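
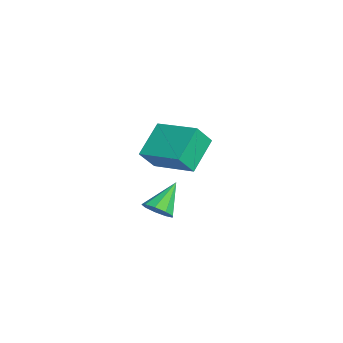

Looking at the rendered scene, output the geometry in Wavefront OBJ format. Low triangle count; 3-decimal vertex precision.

v 3.791 -3.578 -3.095
v 4.249 -3.77 -2.661
v 3.129 -2.742 -2.025
v 4.384 -3.394 -2.872
v 4.241 -3.104 -3.187
v 3.887 -3.036 -3.459
v 3.488 -3.221 -3.561
v 3.231 -3.573 -3.445
v 3.235 -3.928 -3.165
v 3.5 -4.118 -2.853
v 3.9 -4.056 -2.654
v -0.985 -2.744 -3.115
v -1.978 -1.806 -1.974
v 0.523 -1.492 -2.831
v -0.471 -0.554 -1.69
v -0.589 -3.426 -2.21
v -1.583 -2.488 -1.069
v 0.918 -2.174 -1.926
v -0.075 -1.236 -0.785
f 2 1 4
f 2 4 3
f 4 1 5
f 4 5 3
f 5 1 6
f 5 6 3
f 6 1 7
f 6 7 3
f 7 1 8
f 7 8 3
f 8 1 9
f 8 9 3
f 9 1 10
f 9 10 3
f 10 1 11
f 10 11 3
f 11 1 2
f 11 2 3
f 13 15 12
f 16 13 12
f 12 15 14
f 14 16 12
f 13 19 15
f 17 13 16
f 17 19 13
f 15 19 14
f 18 16 14
f 14 19 18
f 18 17 16
f 19 17 18



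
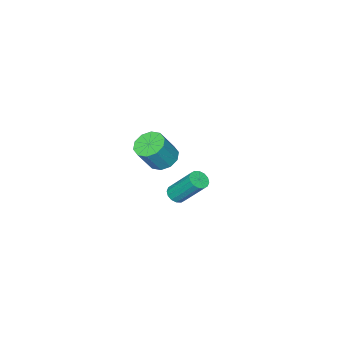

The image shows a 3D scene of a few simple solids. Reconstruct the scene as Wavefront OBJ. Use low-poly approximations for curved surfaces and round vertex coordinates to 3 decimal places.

v 4.072 3.154 1.757
v 4.427 3.496 1.563
v 4.143 4.668 3.108
v 3.788 4.326 3.303
v 4.187 3.576 1.458
v 3.902 4.748 3.004
v 3.916 3.543 1.433
v 3.631 4.715 2.979
v 3.686 3.406 1.495
v 3.402 4.578 3.041
v 3.561 3.201 1.628
v 3.276 4.373 3.173
v 3.572 2.984 1.795
v 3.287 4.155 3.34
v 3.717 2.812 1.952
v 3.433 3.984 3.497
v 3.958 2.732 2.056
v 3.673 3.904 3.602
v 4.229 2.765 2.081
v 3.944 3.937 3.627
v 4.458 2.902 2.019
v 4.174 4.074 3.565
v 4.584 3.107 1.887
v 4.299 4.279 3.432
v 4.573 3.325 1.72
v 4.288 4.496 3.265
v -0.254 -2.291 -1.131
v 0.376 -1.792 -1.465
v 1.224 -1.911 -0.043
v 0.594 -2.409 0.291
v 0.019 -1.47 -1.225
v 0.867 -1.589 0.197
v -0.442 -1.461 -0.95
v 0.405 -1.58 0.473
v -0.832 -1.769 -0.743
v 0.016 -1.888 0.679
v -1.001 -2.276 -0.685
v -0.153 -2.395 0.737
v -0.884 -2.789 -0.797
v -0.036 -2.908 0.625
v -0.527 -3.111 -1.037
v 0.321 -3.23 0.385
v -0.065 -3.12 -1.313
v 0.782 -3.239 0.11
v 0.324 -2.812 -1.519
v 1.172 -2.931 -0.097
v 0.493 -2.305 -1.577
v 1.341 -2.424 -0.155
f 2 1 5
f 2 5 3
f 3 5 6
f 3 6 4
f 5 1 7
f 5 7 6
f 6 7 8
f 6 8 4
f 7 1 9
f 7 9 8
f 8 9 10
f 8 10 4
f 9 1 11
f 9 11 10
f 10 11 12
f 10 12 4
f 11 1 13
f 11 13 12
f 12 13 14
f 12 14 4
f 13 1 15
f 13 15 14
f 14 15 16
f 14 16 4
f 15 1 17
f 15 17 16
f 16 17 18
f 16 18 4
f 17 1 19
f 17 19 18
f 18 19 20
f 18 20 4
f 19 1 21
f 19 21 20
f 20 21 22
f 20 22 4
f 21 1 23
f 21 23 22
f 22 23 24
f 22 24 4
f 23 1 25
f 23 25 24
f 24 25 26
f 24 26 4
f 25 1 2
f 25 2 26
f 26 2 3
f 26 3 4
f 28 27 31
f 28 31 29
f 29 31 32
f 29 32 30
f 31 27 33
f 31 33 32
f 32 33 34
f 32 34 30
f 33 27 35
f 33 35 34
f 34 35 36
f 34 36 30
f 35 27 37
f 35 37 36
f 36 37 38
f 36 38 30
f 37 27 39
f 37 39 38
f 38 39 40
f 38 40 30
f 39 27 41
f 39 41 40
f 40 41 42
f 40 42 30
f 41 27 43
f 41 43 42
f 42 43 44
f 42 44 30
f 43 27 45
f 43 45 44
f 44 45 46
f 44 46 30
f 45 27 47
f 45 47 46
f 46 47 48
f 46 48 30
f 47 27 28
f 47 28 48
f 48 28 29
f 48 29 30



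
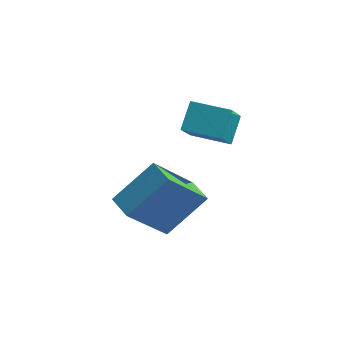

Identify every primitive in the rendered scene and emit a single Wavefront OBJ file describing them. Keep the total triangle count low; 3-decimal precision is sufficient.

v -2.651 -0.119 -2.525
v -1.787 0.906 -1.384
v -1.886 1.021 -4.127
v -1.023 2.046 -2.986
v -1.937 -0.666 -2.574
v -1.074 0.359 -1.433
v -1.173 0.474 -4.176
v -0.309 1.499 -3.035
v -1.555 2.391 -0.947
v -1.57 3.17 -0.227
v -1.667 3.432 -2.076
v -1.682 4.211 -1.356
v -0.258 2.469 -1.004
v -0.273 3.248 -0.284
v -0.37 3.51 -2.133
v -0.385 4.289 -1.413
f 2 4 1
f 5 2 1
f 1 4 3
f 3 5 1
f 2 8 4
f 6 2 5
f 6 8 2
f 4 8 3
f 7 5 3
f 3 8 7
f 7 6 5
f 8 6 7
f 10 12 9
f 13 10 9
f 9 12 11
f 11 13 9
f 10 16 12
f 14 10 13
f 14 16 10
f 12 16 11
f 15 13 11
f 11 16 15
f 15 14 13
f 16 14 15



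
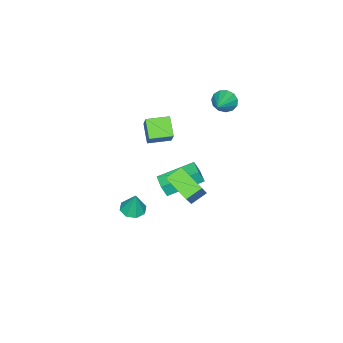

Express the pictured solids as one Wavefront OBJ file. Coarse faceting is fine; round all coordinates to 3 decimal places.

v 1.568 -2.384 -3.623
v 2.121 -2.827 -3.59
v 1.732 -2.076 -2.257
v 2.268 -2.321 -3.722
v 2.004 -1.852 -3.796
v 1.485 -1.694 -3.769
v 1.014 -1.941 -3.656
v 0.868 -2.447 -3.524
v 1.131 -2.917 -3.45
v 1.651 -3.074 -3.477
v 0.753 -1.072 -1.617
v 0.974 -1.288 -0.826
v -0.727 0.207 -0.854
v -0.506 -0.009 -0.063
v 1.386 -0.351 -1.597
v 1.607 -0.567 -0.806
v -0.094 0.928 -0.834
v 0.127 0.712 -0.043
v 3.418 2.525 0.98
v 3.143 1.142 1.647
v 2.644 2.897 1.432
v 2.369 1.514 2.099
v 4.671 3.086 2.661
v 4.396 1.703 3.328
v 3.897 3.458 3.113
v 3.622 2.075 3.78
v -1.511 -3.683 -1.183
v -2.203 -4.406 -0.417
v -2.423 -2.771 -1.145
v -3.114 -3.494 -0.379
v -0.846 -3.066 -0.001
v -1.537 -3.789 0.765
v -1.757 -2.154 0.037
v -2.449 -2.877 0.803
v -3.474 -0.156 2.688
v -3.139 -0.312 2.082
v -2.146 0.276 3.312
v -3.25 0.071 2.054
v -3.433 0.382 2.227
v -3.628 0.523 2.547
v -3.775 0.447 2.911
v -3.826 0.181 3.205
v -3.766 -0.193 3.335
v -3.613 -0.555 3.259
v -3.416 -0.79 3.002
v -3.237 -0.824 2.646
v -3.134 -0.646 2.303
f 2 1 4
f 2 4 3
f 4 1 5
f 4 5 3
f 5 1 6
f 5 6 3
f 6 1 7
f 6 7 3
f 7 1 8
f 7 8 3
f 8 1 9
f 8 9 3
f 9 1 10
f 9 10 3
f 10 1 2
f 10 2 3
f 12 14 11
f 15 12 11
f 11 14 13
f 13 15 11
f 12 18 14
f 16 12 15
f 16 18 12
f 14 18 13
f 17 15 13
f 13 18 17
f 17 16 15
f 18 16 17
f 20 22 19
f 23 20 19
f 19 22 21
f 21 23 19
f 20 26 22
f 24 20 23
f 24 26 20
f 22 26 21
f 25 23 21
f 21 26 25
f 25 24 23
f 26 24 25
f 28 30 27
f 31 28 27
f 27 30 29
f 29 31 27
f 28 34 30
f 32 28 31
f 32 34 28
f 30 34 29
f 33 31 29
f 29 34 33
f 33 32 31
f 34 32 33
f 36 35 38
f 36 38 37
f 38 35 39
f 38 39 37
f 39 35 40
f 39 40 37
f 40 35 41
f 40 41 37
f 41 35 42
f 41 42 37
f 42 35 43
f 42 43 37
f 43 35 44
f 43 44 37
f 44 35 45
f 44 45 37
f 45 35 46
f 45 46 37
f 46 35 47
f 46 47 37
f 47 35 36
f 47 36 37



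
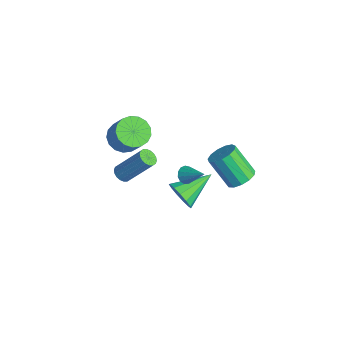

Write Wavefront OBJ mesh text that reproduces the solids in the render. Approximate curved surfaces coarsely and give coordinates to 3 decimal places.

v -1.317 2.735 -1.556
v -0.589 2.4 -1.219
v -1.634 1.71 0.353
v -2.363 2.045 0.016
v -0.625 2.856 -1.043
v -1.671 2.166 0.529
v -0.882 3.274 -1.03
v -1.927 2.583 0.542
v -1.277 3.521 -1.184
v -2.322 2.83 0.388
v -1.684 3.518 -1.456
v -2.729 2.827 0.116
v -1.975 3.267 -1.76
v -3.02 2.576 -0.188
v -2.058 2.847 -1.999
v -3.103 2.156 -0.427
v -1.905 2.392 -2.098
v -2.95 1.701 -0.526
v -1.566 2.046 -2.024
v -2.611 1.355 -0.452
v -1.148 1.918 -1.802
v -2.193 1.228 -0.23
v -0.783 2.051 -1.502
v -1.829 1.36 0.07
v -1.208 -4.082 2.157
v -0.771 -4.398 2.177
v -0.034 -3.274 3.842
v -0.472 -2.958 3.823
v -0.703 -4.221 2.028
v 0.034 -3.098 3.693
v -0.735 -4.018 1.905
v 0.001 -2.894 3.57
v -0.861 -3.827 1.832
v -0.125 -2.703 3.497
v -1.056 -3.686 1.823
v -0.319 -2.562 3.488
v -1.281 -3.624 1.88
v -0.544 -2.5 3.546
v -1.492 -3.652 1.993
v -0.755 -2.529 3.658
v -1.646 -3.766 2.138
v -0.909 -2.642 3.803
v -1.714 -3.942 2.287
v -0.977 -2.819 3.952
v -1.681 -4.146 2.41
v -0.945 -3.022 4.075
v -1.555 -4.337 2.483
v -0.819 -3.213 4.148
v -1.361 -4.478 2.492
v -0.624 -3.354 4.157
v -1.136 -4.54 2.434
v -0.399 -3.416 4.1
v -0.925 -4.511 2.322
v -0.188 -3.388 3.987
v -4.326 -2.692 1.643
v -3.683 -2.175 1.133
v -2.71 -2.031 2.508
v -3.354 -2.548 3.017
v -3.972 -1.855 1.304
v -3 -1.71 2.679
v -4.343 -1.727 1.553
v -3.37 -1.582 2.927
v -4.709 -1.82 1.822
v -3.737 -1.675 3.197
v -4.988 -2.112 2.05
v -4.016 -1.968 3.425
v -5.116 -2.538 2.185
v -4.143 -2.393 3.559
v -5.062 -2.999 2.195
v -4.09 -2.854 3.57
v -4.84 -3.39 2.079
v -3.867 -3.245 3.454
v -4.5 -3.621 1.863
v -3.528 -3.476 3.238
v -4.12 -3.639 1.597
v -3.148 -3.494 2.971
v -3.788 -3.441 1.341
v -2.815 -3.296 2.715
v -3.579 -3.071 1.154
v -2.606 -2.926 2.528
v -3.541 -2.614 1.079
v -2.568 -2.469 2.454
v -3.112 -0.029 -3.776
v -2.608 -0.243 -2.976
v -3.448 1.989 -3.024
v -2.247 -0.049 -3.338
v -2.162 0.152 -3.839
v -2.378 0.295 -4.32
v -2.827 0.335 -4.628
v -3.367 0.26 -4.666
v -3.826 0.092 -4.421
v -4.059 -0.114 -3.971
v -3.991 -0.293 -3.459
v -3.644 -0.388 -3.048
v -3.128 -0.37 -2.868
v -3.026 0.283 -1.85
v -2.716 -0.19 -1.922
v -1.934 0.857 -0.93
v -2.627 0.012 -2.155
v -2.665 0.301 -2.291
v -2.817 0.584 -2.287
v -3.036 0.771 -2.144
v -3.251 0.803 -1.908
v -3.396 0.67 -1.654
v -3.422 0.414 -1.462
v -3.324 0.116 -1.393
v -3.13 -0.129 -1.47
v -2.904 -0.243 -1.667
f 2 1 5
f 2 5 3
f 3 5 6
f 3 6 4
f 5 1 7
f 5 7 6
f 6 7 8
f 6 8 4
f 7 1 9
f 7 9 8
f 8 9 10
f 8 10 4
f 9 1 11
f 9 11 10
f 10 11 12
f 10 12 4
f 11 1 13
f 11 13 12
f 12 13 14
f 12 14 4
f 13 1 15
f 13 15 14
f 14 15 16
f 14 16 4
f 15 1 17
f 15 17 16
f 16 17 18
f 16 18 4
f 17 1 19
f 17 19 18
f 18 19 20
f 18 20 4
f 19 1 21
f 19 21 20
f 20 21 22
f 20 22 4
f 21 1 23
f 21 23 22
f 22 23 24
f 22 24 4
f 23 1 2
f 23 2 24
f 24 2 3
f 24 3 4
f 26 25 29
f 26 29 27
f 27 29 30
f 27 30 28
f 29 25 31
f 29 31 30
f 30 31 32
f 30 32 28
f 31 25 33
f 31 33 32
f 32 33 34
f 32 34 28
f 33 25 35
f 33 35 34
f 34 35 36
f 34 36 28
f 35 25 37
f 35 37 36
f 36 37 38
f 36 38 28
f 37 25 39
f 37 39 38
f 38 39 40
f 38 40 28
f 39 25 41
f 39 41 40
f 40 41 42
f 40 42 28
f 41 25 43
f 41 43 42
f 42 43 44
f 42 44 28
f 43 25 45
f 43 45 44
f 44 45 46
f 44 46 28
f 45 25 47
f 45 47 46
f 46 47 48
f 46 48 28
f 47 25 49
f 47 49 48
f 48 49 50
f 48 50 28
f 49 25 51
f 49 51 50
f 50 51 52
f 50 52 28
f 51 25 53
f 51 53 52
f 52 53 54
f 52 54 28
f 53 25 26
f 53 26 54
f 54 26 27
f 54 27 28
f 56 55 59
f 56 59 57
f 57 59 60
f 57 60 58
f 59 55 61
f 59 61 60
f 60 61 62
f 60 62 58
f 61 55 63
f 61 63 62
f 62 63 64
f 62 64 58
f 63 55 65
f 63 65 64
f 64 65 66
f 64 66 58
f 65 55 67
f 65 67 66
f 66 67 68
f 66 68 58
f 67 55 69
f 67 69 68
f 68 69 70
f 68 70 58
f 69 55 71
f 69 71 70
f 70 71 72
f 70 72 58
f 71 55 73
f 71 73 72
f 72 73 74
f 72 74 58
f 73 55 75
f 73 75 74
f 74 75 76
f 74 76 58
f 75 55 77
f 75 77 76
f 76 77 78
f 76 78 58
f 77 55 79
f 77 79 78
f 78 79 80
f 78 80 58
f 79 55 81
f 79 81 80
f 80 81 82
f 80 82 58
f 81 55 56
f 81 56 82
f 82 56 57
f 82 57 58
f 84 83 86
f 84 86 85
f 86 83 87
f 86 87 85
f 87 83 88
f 87 88 85
f 88 83 89
f 88 89 85
f 89 83 90
f 89 90 85
f 90 83 91
f 90 91 85
f 91 83 92
f 91 92 85
f 92 83 93
f 92 93 85
f 93 83 94
f 93 94 85
f 94 83 95
f 94 95 85
f 95 83 84
f 95 84 85
f 97 96 99
f 97 99 98
f 99 96 100
f 99 100 98
f 100 96 101
f 100 101 98
f 101 96 102
f 101 102 98
f 102 96 103
f 102 103 98
f 103 96 104
f 103 104 98
f 104 96 105
f 104 105 98
f 105 96 106
f 105 106 98
f 106 96 107
f 106 107 98
f 107 96 108
f 107 108 98
f 108 96 97
f 108 97 98



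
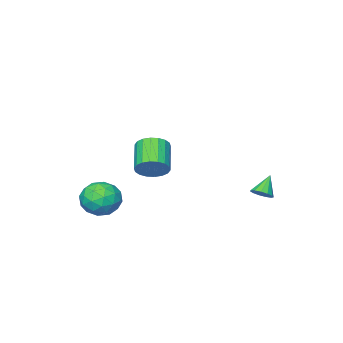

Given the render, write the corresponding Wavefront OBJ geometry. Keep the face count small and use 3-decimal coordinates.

v -3.383 3.88 -2.904
v -2.973 4.25 -2.507
v -4.237 3.64 -1.796
v -3.23 4.494 -2.653
v -3.536 4.542 -2.878
v -3.793 4.381 -3.112
v -3.92 4.06 -3.28
v -3.876 3.683 -3.328
v -3.676 3.368 -3.242
v -3.382 3.216 -3.048
v -3.089 3.275 -2.809
v -2.888 3.526 -2.6
v -2.845 3.89 -2.487
v 3.964 3.386 0.787
v 4.642 3.395 1.439
v 3.613 2.224 2.525
v 2.936 2.214 1.873
v 4.398 3.716 1.553
v 3.369 2.544 2.639
v 4.068 3.97 1.516
v 3.04 2.798 2.602
v 3.718 4.109 1.334
v 2.689 2.937 2.42
v 3.416 4.105 1.044
v 2.388 2.933 2.13
v 3.223 3.958 0.703
v 2.195 2.787 1.789
v 3.177 3.698 0.379
v 2.149 2.527 1.465
v 3.287 3.376 0.135
v 2.258 2.205 1.221
v 3.531 3.056 0.021
v 2.502 1.884 1.107
v 3.86 2.802 0.058
v 2.832 1.63 1.144
v 4.211 2.663 0.24
v 3.182 1.491 1.326
v 4.512 2.667 0.53
v 3.484 1.495 1.616
v 4.705 2.813 0.871
v 3.677 1.642 1.957
v 4.751 3.073 1.195
v 3.723 1.902 2.281
v 3.783 -0.727 -1.967
v 4.694 -1.417 -2.476
v 2.546 -1.243 -3.484
v 3.457 -1.933 -3.993
v 2.924 -2.293 -2.92
v 3.689 -1.975 -1.982
v 3.551 -0.685 -3.978
v 4.316 -0.367 -3.04
v 4.551 -1.391 -3.719
v 4.164 -2.385 -3.065
v 3.076 -0.275 -2.895
v 2.689 -1.269 -2.241
v 4.347 -1.027 -2.088
v 2.893 -1.633 -3.872
v 2.579 -1.845 -3.241
v 3.115 -2.25 -3.54
v 3.756 -1.355 -1.798
v 4.292 -1.76 -2.097
v 3.252 -2.275 -2.358
v 2.948 -0.9 -3.863
v 3.484 -1.305 -4.162
v 4.125 -0.41 -2.42
v 4.661 -0.815 -2.719
v 3.988 -0.385 -3.602
v 4.799 -1.417 -3.118
v 4.071 -1.72 -4.01
v 4.127 -0.987 -4.001
v 4.576 -0.8 -3.449
v 4.571 -2.002 -2.734
v 3.844 -2.304 -3.625
v 3.53 -2.517 -2.995
v 3.98 -2.329 -2.444
v 4.487 -1.986 -3.464
v 3.396 -0.356 -2.335
v 2.669 -0.658 -3.226
v 3.26 -0.331 -3.516
v 3.71 -0.143 -2.965
v 3.169 -0.94 -1.95
v 2.441 -1.243 -2.842
v 2.664 -1.86 -2.511
v 3.113 -1.673 -1.959
v 2.753 -0.674 -2.496
f 2 1 4
f 2 4 3
f 4 1 5
f 4 5 3
f 5 1 6
f 5 6 3
f 6 1 7
f 6 7 3
f 7 1 8
f 7 8 3
f 8 1 9
f 8 9 3
f 9 1 10
f 9 10 3
f 10 1 11
f 10 11 3
f 11 1 12
f 11 12 3
f 12 1 13
f 12 13 3
f 13 1 2
f 13 2 3
f 15 14 18
f 15 18 16
f 16 18 19
f 16 19 17
f 18 14 20
f 18 20 19
f 19 20 21
f 19 21 17
f 20 14 22
f 20 22 21
f 21 22 23
f 21 23 17
f 22 14 24
f 22 24 23
f 23 24 25
f 23 25 17
f 24 14 26
f 24 26 25
f 25 26 27
f 25 27 17
f 26 14 28
f 26 28 27
f 27 28 29
f 27 29 17
f 28 14 30
f 28 30 29
f 29 30 31
f 29 31 17
f 30 14 32
f 30 32 31
f 31 32 33
f 31 33 17
f 32 14 34
f 32 34 33
f 33 34 35
f 33 35 17
f 34 14 36
f 34 36 35
f 35 36 37
f 35 37 17
f 36 14 38
f 36 38 37
f 37 38 39
f 37 39 17
f 38 14 40
f 38 40 39
f 39 40 41
f 39 41 17
f 40 14 42
f 40 42 41
f 41 42 43
f 41 43 17
f 42 14 15
f 42 15 43
f 43 15 16
f 43 16 17
f 44 81 60
f 81 55 84
f 60 84 49
f 81 84 60
f 44 60 56
f 60 49 61
f 56 61 45
f 60 61 56
f 44 56 65
f 56 45 66
f 65 66 51
f 56 66 65
f 44 65 77
f 65 51 80
f 77 80 54
f 65 80 77
f 44 77 81
f 77 54 85
f 81 85 55
f 77 85 81
f 45 61 72
f 61 49 75
f 72 75 53
f 61 75 72
f 49 84 62
f 84 55 83
f 62 83 48
f 84 83 62
f 55 85 82
f 85 54 78
f 82 78 46
f 85 78 82
f 54 80 79
f 80 51 67
f 79 67 50
f 80 67 79
f 51 66 71
f 66 45 68
f 71 68 52
f 66 68 71
f 47 73 59
f 73 53 74
f 59 74 48
f 73 74 59
f 47 59 57
f 59 48 58
f 57 58 46
f 59 58 57
f 47 57 64
f 57 46 63
f 64 63 50
f 57 63 64
f 47 64 69
f 64 50 70
f 69 70 52
f 64 70 69
f 47 69 73
f 69 52 76
f 73 76 53
f 69 76 73
f 48 74 62
f 74 53 75
f 62 75 49
f 74 75 62
f 46 58 82
f 58 48 83
f 82 83 55
f 58 83 82
f 50 63 79
f 63 46 78
f 79 78 54
f 63 78 79
f 52 70 71
f 70 50 67
f 71 67 51
f 70 67 71
f 53 76 72
f 76 52 68
f 72 68 45
f 76 68 72



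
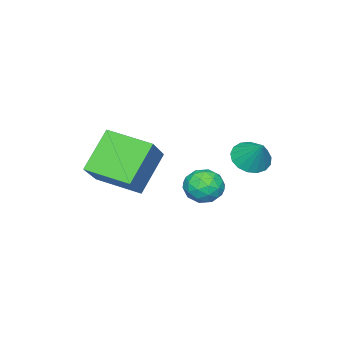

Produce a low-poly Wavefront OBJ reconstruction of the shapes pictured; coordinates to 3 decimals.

v -1.242 1.747 2.737
v -0.573 1.408 2.732
v -0.878 2.453 3.663
v -0.531 1.684 2.506
v -0.652 1.974 2.333
v -0.908 2.212 2.252
v -1.241 2.344 2.282
v -1.574 2.339 2.417
v -1.83 2.198 2.624
v -1.952 1.955 2.858
v -1.912 1.663 3.063
v -1.717 1.391 3.194
v -1.414 1.201 3.22
v -1.072 1.135 3.135
v -0.768 1.21 2.959
v 0.906 -3.308 1.076
v -0.391 -3.275 2.491
v 0.584 -1.569 0.74
v -0.713 -1.536 2.155
v 2.193 -2.844 2.245
v 0.896 -2.811 3.66
v 1.871 -1.105 1.909
v 0.574 -1.072 3.324
v 1.073 2.191 2.297
v 1.669 1.923 1.915
v 0.871 1.077 2.765
v 1.467 0.809 2.383
v 1.572 1.289 2.959
v 1.696 1.977 2.67
v 0.844 1.023 2.01
v 0.968 1.711 1.721
v 1.527 1.201 1.738
v 1.977 1.365 2.324
v 0.563 1.635 2.356
v 1.013 1.799 2.942
v 1.389 2.155 2.065
v 1.151 0.845 2.615
v 1.213 1.127 2.953
v 1.563 0.97 2.729
v 1.405 2.187 2.509
v 1.755 2.029 2.284
v 1.698 1.657 2.898
v 0.785 0.971 2.396
v 1.135 0.813 2.171
v 0.977 2.03 1.951
v 1.327 1.873 1.727
v 0.842 1.343 1.782
v 1.656 1.573 1.736
v 1.537 0.918 2.011
v 1.171 1.043 1.792
v 1.244 1.448 1.622
v 1.92 1.669 2.081
v 1.801 1.015 2.356
v 1.863 1.297 2.694
v 1.936 1.701 2.524
v 1.837 1.245 1.977
v 0.739 1.985 2.324
v 0.62 1.331 2.599
v 0.604 1.299 2.156
v 0.677 1.703 1.986
v 1.003 2.082 2.669
v 0.884 1.427 2.944
v 1.296 1.552 3.058
v 1.369 1.957 2.888
v 0.703 1.755 2.703
f 2 1 4
f 2 4 3
f 4 1 5
f 4 5 3
f 5 1 6
f 5 6 3
f 6 1 7
f 6 7 3
f 7 1 8
f 7 8 3
f 8 1 9
f 8 9 3
f 9 1 10
f 9 10 3
f 10 1 11
f 10 11 3
f 11 1 12
f 11 12 3
f 12 1 13
f 12 13 3
f 13 1 14
f 13 14 3
f 14 1 15
f 14 15 3
f 15 1 2
f 15 2 3
f 17 19 16
f 20 17 16
f 16 19 18
f 18 20 16
f 17 23 19
f 21 17 20
f 21 23 17
f 19 23 18
f 22 20 18
f 18 23 22
f 22 21 20
f 23 21 22
f 24 61 40
f 61 35 64
f 40 64 29
f 61 64 40
f 24 40 36
f 40 29 41
f 36 41 25
f 40 41 36
f 24 36 45
f 36 25 46
f 45 46 31
f 36 46 45
f 24 45 57
f 45 31 60
f 57 60 34
f 45 60 57
f 24 57 61
f 57 34 65
f 61 65 35
f 57 65 61
f 25 41 52
f 41 29 55
f 52 55 33
f 41 55 52
f 29 64 42
f 64 35 63
f 42 63 28
f 64 63 42
f 35 65 62
f 65 34 58
f 62 58 26
f 65 58 62
f 34 60 59
f 60 31 47
f 59 47 30
f 60 47 59
f 31 46 51
f 46 25 48
f 51 48 32
f 46 48 51
f 27 53 39
f 53 33 54
f 39 54 28
f 53 54 39
f 27 39 37
f 39 28 38
f 37 38 26
f 39 38 37
f 27 37 44
f 37 26 43
f 44 43 30
f 37 43 44
f 27 44 49
f 44 30 50
f 49 50 32
f 44 50 49
f 27 49 53
f 49 32 56
f 53 56 33
f 49 56 53
f 28 54 42
f 54 33 55
f 42 55 29
f 54 55 42
f 26 38 62
f 38 28 63
f 62 63 35
f 38 63 62
f 30 43 59
f 43 26 58
f 59 58 34
f 43 58 59
f 32 50 51
f 50 30 47
f 51 47 31
f 50 47 51
f 33 56 52
f 56 32 48
f 52 48 25
f 56 48 52



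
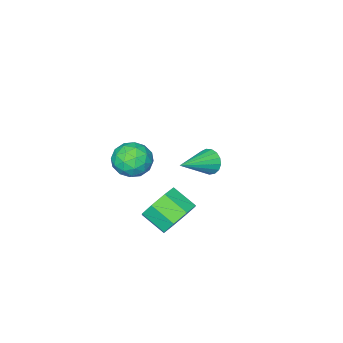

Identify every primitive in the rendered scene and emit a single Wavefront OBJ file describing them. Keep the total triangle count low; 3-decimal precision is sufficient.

v 0.112 4.167 -1.555
v 1.036 4.283 -1.744
v 1.292 3.27 -1.114
v 0.368 3.153 -0.925
v 0.834 4.614 -1.129
v 1.09 3.601 -0.499
v 0.209 4.683 -0.764
v 0.465 3.67 -0.134
v -0.473 4.45 -0.862
v -0.217 3.437 -0.232
v -0.812 4.05 -1.366
v -0.556 3.037 -0.736
v -0.61 3.719 -1.981
v -0.354 2.706 -1.351
v 0.015 3.65 -2.346
v 0.271 2.637 -1.716
v 0.697 3.883 -2.248
v 0.953 2.87 -1.618
v -4.148 1.278 -2.029
v -3.94 0.922 -2.545
v -2.472 1.302 -1.371
v -3.907 1.221 -2.641
v -3.928 1.533 -2.597
v -4.001 1.787 -2.422
v -4.106 1.924 -2.158
v -4.222 1.913 -1.864
v -4.32 1.756 -1.608
v -4.379 1.49 -1.448
v -4.385 1.175 -1.422
v -4.336 0.884 -1.534
v -4.245 0.683 -1.76
v -4.131 0.618 -2.047
v -4.021 0.704 -2.331
v 0.789 3.401 1.897
v 1.533 3.499 1.451
v 1.367 2.341 2.629
v 2.111 2.439 2.183
v 1.858 3.052 2.75
v 1.501 3.707 2.298
v 1.399 2.133 1.782
v 1.042 2.788 1.33
v 1.91 2.715 1.38
v 2.194 3.283 1.979
v 0.706 2.557 2.101
v 0.99 3.125 2.7
v 1.11 3.543 1.61
v 1.79 2.297 2.47
v 1.641 2.657 2.804
v 2.079 2.715 2.542
v 1.091 3.665 2.108
v 1.529 3.723 1.846
v 1.72 3.46 2.609
v 1.371 2.117 2.234
v 1.809 2.175 1.972
v 0.821 3.125 1.538
v 1.259 3.183 1.276
v 1.18 2.38 1.471
v 1.769 3.14 1.306
v 2.109 2.517 1.736
v 1.69 2.337 1.5
v 1.48 2.722 1.234
v 1.936 3.474 1.658
v 2.276 2.851 2.088
v 2.127 3.211 2.422
v 1.917 3.596 2.156
v 2.157 3.013 1.616
v 0.624 2.989 1.992
v 0.964 2.366 2.422
v 0.983 2.244 1.924
v 0.773 2.629 1.658
v 0.791 3.323 2.344
v 1.131 2.7 2.774
v 1.42 3.118 2.846
v 1.21 3.503 2.58
v 0.743 2.827 2.464
f 2 1 5
f 2 5 3
f 3 5 6
f 3 6 4
f 5 1 7
f 5 7 6
f 6 7 8
f 6 8 4
f 7 1 9
f 7 9 8
f 8 9 10
f 8 10 4
f 9 1 11
f 9 11 10
f 10 11 12
f 10 12 4
f 11 1 13
f 11 13 12
f 12 13 14
f 12 14 4
f 13 1 15
f 13 15 14
f 14 15 16
f 14 16 4
f 15 1 17
f 15 17 16
f 16 17 18
f 16 18 4
f 17 1 2
f 17 2 18
f 18 2 3
f 18 3 4
f 20 19 22
f 20 22 21
f 22 19 23
f 22 23 21
f 23 19 24
f 23 24 21
f 24 19 25
f 24 25 21
f 25 19 26
f 25 26 21
f 26 19 27
f 26 27 21
f 27 19 28
f 27 28 21
f 28 19 29
f 28 29 21
f 29 19 30
f 29 30 21
f 30 19 31
f 30 31 21
f 31 19 32
f 31 32 21
f 32 19 33
f 32 33 21
f 33 19 20
f 33 20 21
f 34 71 50
f 71 45 74
f 50 74 39
f 71 74 50
f 34 50 46
f 50 39 51
f 46 51 35
f 50 51 46
f 34 46 55
f 46 35 56
f 55 56 41
f 46 56 55
f 34 55 67
f 55 41 70
f 67 70 44
f 55 70 67
f 34 67 71
f 67 44 75
f 71 75 45
f 67 75 71
f 35 51 62
f 51 39 65
f 62 65 43
f 51 65 62
f 39 74 52
f 74 45 73
f 52 73 38
f 74 73 52
f 45 75 72
f 75 44 68
f 72 68 36
f 75 68 72
f 44 70 69
f 70 41 57
f 69 57 40
f 70 57 69
f 41 56 61
f 56 35 58
f 61 58 42
f 56 58 61
f 37 63 49
f 63 43 64
f 49 64 38
f 63 64 49
f 37 49 47
f 49 38 48
f 47 48 36
f 49 48 47
f 37 47 54
f 47 36 53
f 54 53 40
f 47 53 54
f 37 54 59
f 54 40 60
f 59 60 42
f 54 60 59
f 37 59 63
f 59 42 66
f 63 66 43
f 59 66 63
f 38 64 52
f 64 43 65
f 52 65 39
f 64 65 52
f 36 48 72
f 48 38 73
f 72 73 45
f 48 73 72
f 40 53 69
f 53 36 68
f 69 68 44
f 53 68 69
f 42 60 61
f 60 40 57
f 61 57 41
f 60 57 61
f 43 66 62
f 66 42 58
f 62 58 35
f 66 58 62



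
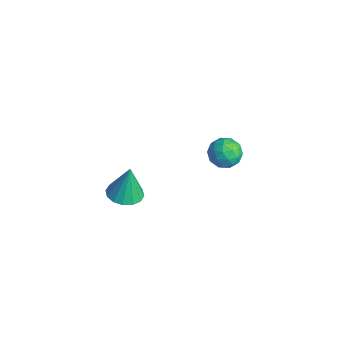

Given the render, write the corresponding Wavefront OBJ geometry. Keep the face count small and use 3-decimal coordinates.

v 0.199 3.562 -3.712
v 0.638 3.933 -4.504
v 1.602 3.087 -3.156
v 2.041 3.458 -3.948
v 1.641 4.056 -3.286
v 0.773 4.349 -3.629
v 1.467 2.671 -4.031
v 0.599 2.964 -4.374
v 1.421 3.382 -4.7
v 1.529 4.238 -4.24
v 0.711 2.782 -3.42
v 0.819 3.638 -2.96
v 0.295 3.789 -4.157
v 1.945 3.231 -3.503
v 1.709 3.582 -3.114
v 1.967 3.8 -3.579
v 0.375 4.034 -3.643
v 0.633 4.252 -4.108
v 1.222 4.324 -3.392
v 1.607 2.768 -3.552
v 1.865 2.986 -4.017
v 0.273 3.22 -4.081
v 0.531 3.438 -4.546
v 1.018 2.696 -4.268
v 1.014 3.683 -4.738
v 1.838 3.404 -4.411
v 1.501 2.941 -4.46
v 0.991 3.114 -4.661
v 1.077 4.186 -4.467
v 1.902 3.907 -4.14
v 1.666 4.258 -3.751
v 1.157 4.431 -3.953
v 1.537 3.862 -4.583
v 0.338 3.113 -3.52
v 1.163 2.834 -3.193
v 1.083 2.589 -3.707
v 0.574 2.762 -3.909
v 0.402 3.616 -3.249
v 1.226 3.337 -2.922
v 1.249 3.906 -2.999
v 0.739 4.079 -3.2
v 0.703 3.158 -3.077
v 2.876 -3.022 -2.393
v 3.383 -2.219 -2.528
v 2.904 -2.718 -0.467
v 2.907 -2.075 -2.543
v 2.423 -2.185 -2.519
v 2.061 -2.52 -2.46
v 1.916 -2.989 -2.384
v 2.029 -3.467 -2.31
v 2.368 -3.826 -2.258
v 2.844 -3.97 -2.242
v 3.328 -3.86 -2.267
v 3.691 -3.525 -2.325
v 3.835 -3.056 -2.402
v 3.722 -2.578 -2.476
f 1 38 17
f 38 12 41
f 17 41 6
f 38 41 17
f 1 17 13
f 17 6 18
f 13 18 2
f 17 18 13
f 1 13 22
f 13 2 23
f 22 23 8
f 13 23 22
f 1 22 34
f 22 8 37
f 34 37 11
f 22 37 34
f 1 34 38
f 34 11 42
f 38 42 12
f 34 42 38
f 2 18 29
f 18 6 32
f 29 32 10
f 18 32 29
f 6 41 19
f 41 12 40
f 19 40 5
f 41 40 19
f 12 42 39
f 42 11 35
f 39 35 3
f 42 35 39
f 11 37 36
f 37 8 24
f 36 24 7
f 37 24 36
f 8 23 28
f 23 2 25
f 28 25 9
f 23 25 28
f 4 30 16
f 30 10 31
f 16 31 5
f 30 31 16
f 4 16 14
f 16 5 15
f 14 15 3
f 16 15 14
f 4 14 21
f 14 3 20
f 21 20 7
f 14 20 21
f 4 21 26
f 21 7 27
f 26 27 9
f 21 27 26
f 4 26 30
f 26 9 33
f 30 33 10
f 26 33 30
f 5 31 19
f 31 10 32
f 19 32 6
f 31 32 19
f 3 15 39
f 15 5 40
f 39 40 12
f 15 40 39
f 7 20 36
f 20 3 35
f 36 35 11
f 20 35 36
f 9 27 28
f 27 7 24
f 28 24 8
f 27 24 28
f 10 33 29
f 33 9 25
f 29 25 2
f 33 25 29
f 44 43 46
f 44 46 45
f 46 43 47
f 46 47 45
f 47 43 48
f 47 48 45
f 48 43 49
f 48 49 45
f 49 43 50
f 49 50 45
f 50 43 51
f 50 51 45
f 51 43 52
f 51 52 45
f 52 43 53
f 52 53 45
f 53 43 54
f 53 54 45
f 54 43 55
f 54 55 45
f 55 43 56
f 55 56 45
f 56 43 44
f 56 44 45



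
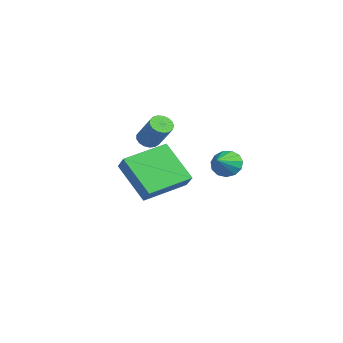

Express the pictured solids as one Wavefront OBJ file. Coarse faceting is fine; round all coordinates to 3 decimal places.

v -2.323 -3.574 1.369
v -1.592 -3.544 2.022
v -2.817 -1.672 1.834
v -2.087 -1.642 2.487
v -1.033 -2.878 -0.107
v -0.303 -2.848 0.546
v -1.528 -0.976 0.358
v -0.797 -0.946 1.011
v -3.097 -2.118 2.452
v -2.7 -2.168 2.119
v -1.727 -1.872 3.235
v -2.123 -1.822 3.568
v -2.759 -1.927 2.106
v -1.785 -1.631 3.222
v -2.895 -1.729 2.173
v -1.921 -1.433 3.288
v -3.077 -1.62 2.303
v -2.103 -1.324 3.419
v -3.264 -1.626 2.467
v -2.29 -1.33 3.583
v -3.412 -1.744 2.628
v -2.439 -1.448 3.744
v -3.488 -1.948 2.749
v -2.515 -1.652 3.865
v -3.475 -2.191 2.801
v -2.502 -1.895 3.917
v -3.375 -2.417 2.774
v -2.402 -2.121 3.89
v -3.211 -2.575 2.673
v -2.238 -2.279 3.789
v -3.021 -2.628 2.521
v -2.048 -2.332 3.637
v -2.848 -2.564 2.354
v -1.875 -2.268 3.47
v -2.733 -2.398 2.209
v -1.759 -2.102 3.325
v 2.258 -0.511 2.852
v 2.709 -0.318 2.425
v 3.022 -1.149 3.368
v 2.72 -0.079 2.703
v 2.586 0.022 3.028
v 2.347 -0.046 3.297
v 2.08 -0.261 3.425
v 1.87 -0.557 3.371
v 1.783 -0.837 3.153
v 1.847 -1.015 2.839
v 2.042 -1.032 2.529
v 2.305 -0.884 2.322
v 2.554 -0.618 2.283
f 2 4 1
f 5 2 1
f 1 4 3
f 3 5 1
f 2 8 4
f 6 2 5
f 6 8 2
f 4 8 3
f 7 5 3
f 3 8 7
f 7 6 5
f 8 6 7
f 10 9 13
f 10 13 11
f 11 13 14
f 11 14 12
f 13 9 15
f 13 15 14
f 14 15 16
f 14 16 12
f 15 9 17
f 15 17 16
f 16 17 18
f 16 18 12
f 17 9 19
f 17 19 18
f 18 19 20
f 18 20 12
f 19 9 21
f 19 21 20
f 20 21 22
f 20 22 12
f 21 9 23
f 21 23 22
f 22 23 24
f 22 24 12
f 23 9 25
f 23 25 24
f 24 25 26
f 24 26 12
f 25 9 27
f 25 27 26
f 26 27 28
f 26 28 12
f 27 9 29
f 27 29 28
f 28 29 30
f 28 30 12
f 29 9 31
f 29 31 30
f 30 31 32
f 30 32 12
f 31 9 33
f 31 33 32
f 32 33 34
f 32 34 12
f 33 9 35
f 33 35 34
f 34 35 36
f 34 36 12
f 35 9 10
f 35 10 36
f 36 10 11
f 36 11 12
f 38 37 40
f 38 40 39
f 40 37 41
f 40 41 39
f 41 37 42
f 41 42 39
f 42 37 43
f 42 43 39
f 43 37 44
f 43 44 39
f 44 37 45
f 44 45 39
f 45 37 46
f 45 46 39
f 46 37 47
f 46 47 39
f 47 37 48
f 47 48 39
f 48 37 49
f 48 49 39
f 49 37 38
f 49 38 39



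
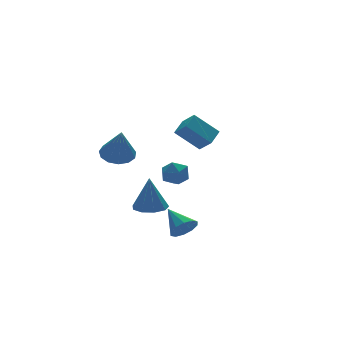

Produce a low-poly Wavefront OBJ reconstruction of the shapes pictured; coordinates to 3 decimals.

v -1.9 -3.444 -1.293
v -1.083 -3.38 -1.267
v -2.04 -2.036 -0.427
v -1.246 -3.14 -1.683
v -1.659 -3.016 -1.95
v -2.164 -3.056 -1.966
v -2.568 -3.245 -1.725
v -2.717 -3.509 -1.32
v -2.555 -3.749 -0.904
v -2.142 -3.872 -0.637
v -1.637 -3.832 -0.621
v -1.233 -3.644 -0.861
v -0.995 1.665 -2.024
v -0.401 2.457 -2.055
v -1.005 1.755 0.084
v -1.049 2.653 -2.066
v -1.672 2.387 -2.058
v -1.978 1.784 -2.034
v -1.824 1.125 -2.005
v -1.282 0.719 -1.985
v -0.606 0.756 -1.984
v -0.112 1.219 -2.001
v -0.031 1.89 -2.029
v 1.477 0.732 2.082
v 1.7 -0.098 2.799
v 0.352 1.465 3.281
v 0.575 0.635 3.999
v 2.345 1.345 2.521
v 2.568 0.515 3.239
v 1.22 2.078 3.721
v 1.443 1.248 4.438
v -0.698 -0.644 2.011
v -0.35 -1.09 1.374
v -1.89 -1.31 1.826
v -1.542 -1.756 1.189
v -1.288 -1.889 1.991
v -0.551 -1.478 2.105
v -1.689 -0.922 1.095
v -0.952 -0.511 1.209
v -0.963 -1.262 0.808
v -0.715 -1.859 1.361
v -1.525 -0.541 1.839
v -1.277 -1.138 2.392
v -1.678 4.026 1.249
v -0.708 3.745 1.232
v -1.902 3.134 3.171
v -0.721 4.261 1.47
v -1.038 4.703 1.638
v -1.558 4.93 1.683
v -2.116 4.87 1.59
v -2.535 4.541 1.389
v -2.682 4.049 1.143
v -2.51 3.55 0.931
v -2.074 3.202 0.821
v -1.512 3.115 0.846
v -1.003 3.317 0.999
f 2 1 4
f 2 4 3
f 4 1 5
f 4 5 3
f 5 1 6
f 5 6 3
f 6 1 7
f 6 7 3
f 7 1 8
f 7 8 3
f 8 1 9
f 8 9 3
f 9 1 10
f 9 10 3
f 10 1 11
f 10 11 3
f 11 1 12
f 11 12 3
f 12 1 2
f 12 2 3
f 14 13 16
f 14 16 15
f 16 13 17
f 16 17 15
f 17 13 18
f 17 18 15
f 18 13 19
f 18 19 15
f 19 13 20
f 19 20 15
f 20 13 21
f 20 21 15
f 21 13 22
f 21 22 15
f 22 13 23
f 22 23 15
f 23 13 14
f 23 14 15
f 25 27 24
f 28 25 24
f 24 27 26
f 26 28 24
f 25 31 27
f 29 25 28
f 29 31 25
f 27 31 26
f 30 28 26
f 26 31 30
f 30 29 28
f 31 29 30
f 32 43 37
f 32 37 33
f 32 33 39
f 32 39 42
f 32 42 43
f 33 37 41
f 37 43 36
f 43 42 34
f 42 39 38
f 39 33 40
f 35 41 36
f 35 36 34
f 35 34 38
f 35 38 40
f 35 40 41
f 36 41 37
f 34 36 43
f 38 34 42
f 40 38 39
f 41 40 33
f 45 44 47
f 45 47 46
f 47 44 48
f 47 48 46
f 48 44 49
f 48 49 46
f 49 44 50
f 49 50 46
f 50 44 51
f 50 51 46
f 51 44 52
f 51 52 46
f 52 44 53
f 52 53 46
f 53 44 54
f 53 54 46
f 54 44 55
f 54 55 46
f 55 44 56
f 55 56 46
f 56 44 45
f 56 45 46



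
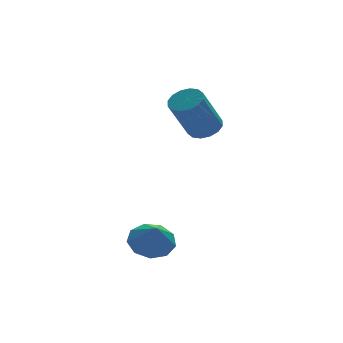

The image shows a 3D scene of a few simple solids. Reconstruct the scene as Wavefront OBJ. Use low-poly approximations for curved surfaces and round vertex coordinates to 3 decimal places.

v 0.089 -2.502 -2.84
v 0.787 -2.856 -3.047
v 0.031 -3.118 -1.98
v 0.886 -2.416 -2.725
v 0.611 -2.016 -2.457
v 0.092 -1.843 -2.369
v -0.428 -1.979 -2.501
v -0.707 -2.359 -2.792
v -0.613 -2.806 -3.105
v -0.191 -3.111 -3.295
v 0.362 -3.131 -3.272
v 3.512 1.229 0.342
v 3.97 0.778 0.492
v 3.086 0.4 2.049
v 2.628 0.851 1.898
v 4.085 1.07 0.628
v 3.201 0.691 2.185
v 4.046 1.404 0.688
v 3.162 1.026 2.244
v 3.865 1.691 0.654
v 2.98 1.313 2.211
v 3.589 1.855 0.537
v 2.704 1.477 2.094
v 3.292 1.851 0.368
v 2.408 1.473 1.924
v 3.054 1.68 0.191
v 2.17 1.302 1.748
v 2.939 1.389 0.055
v 2.055 1.01 1.612
v 2.978 1.054 -0.004
v 2.094 0.676 1.552
v 3.16 0.767 0.029
v 2.275 0.389 1.586
v 3.436 0.603 0.146
v 2.551 0.225 1.703
v 3.732 0.607 0.316
v 2.848 0.229 1.872
f 2 1 4
f 2 4 3
f 4 1 5
f 4 5 3
f 5 1 6
f 5 6 3
f 6 1 7
f 6 7 3
f 7 1 8
f 7 8 3
f 8 1 9
f 8 9 3
f 9 1 10
f 9 10 3
f 10 1 11
f 10 11 3
f 11 1 2
f 11 2 3
f 13 12 16
f 13 16 14
f 14 16 17
f 14 17 15
f 16 12 18
f 16 18 17
f 17 18 19
f 17 19 15
f 18 12 20
f 18 20 19
f 19 20 21
f 19 21 15
f 20 12 22
f 20 22 21
f 21 22 23
f 21 23 15
f 22 12 24
f 22 24 23
f 23 24 25
f 23 25 15
f 24 12 26
f 24 26 25
f 25 26 27
f 25 27 15
f 26 12 28
f 26 28 27
f 27 28 29
f 27 29 15
f 28 12 30
f 28 30 29
f 29 30 31
f 29 31 15
f 30 12 32
f 30 32 31
f 31 32 33
f 31 33 15
f 32 12 34
f 32 34 33
f 33 34 35
f 33 35 15
f 34 12 36
f 34 36 35
f 35 36 37
f 35 37 15
f 36 12 13
f 36 13 37
f 37 13 14
f 37 14 15



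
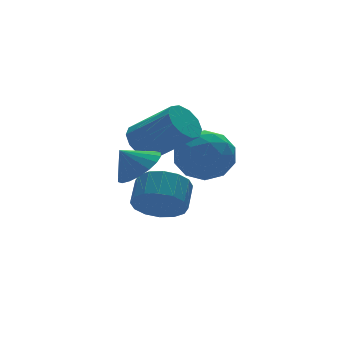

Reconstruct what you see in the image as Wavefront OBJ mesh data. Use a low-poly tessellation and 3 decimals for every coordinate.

v -0.129 4.346 -0.162
v 1.094 4.311 -0.42
v -0.034 2.449 0.54
v 1.189 2.414 0.282
v 0.765 3.147 1.203
v 0.706 4.319 0.769
v 0.354 2.441 -0.649
v 0.295 3.613 -1.083
v 1.393 3.134 -0.722
v 1.647 3.57 0.423
v -0.587 3.19 -0.303
v -0.333 3.626 0.842
v 0.474 4.495 -0.352
v 0.586 2.265 0.472
v 0.336 2.696 1.014
v 1.056 2.675 0.862
v 0.246 4.499 0.347
v 0.965 4.479 0.195
v 0.772 3.795 1.149
v 0.095 2.281 -0.075
v 0.814 2.261 -0.227
v 0.004 4.085 -0.742
v 0.724 4.064 -0.894
v 0.288 2.965 -1.029
v 1.369 3.783 -0.681
v 1.425 2.668 -0.269
v 0.934 2.684 -0.816
v 0.899 3.373 -1.071
v 1.518 4.039 -0.008
v 1.574 2.924 0.404
v 1.325 3.355 0.945
v 1.29 4.044 0.691
v 1.694 3.347 -0.186
v -0.514 3.836 -0.284
v -0.458 2.721 0.128
v -0.23 2.716 -0.571
v -0.265 3.405 -0.825
v -0.365 4.092 0.389
v -0.309 2.977 0.801
v 0.161 3.387 1.191
v 0.126 4.076 0.936
v -0.634 3.413 0.306
v -1.996 3.546 1.171
v -1.456 4.187 1.405
v -0.444 2.855 2.723
v -0.984 2.214 2.489
v -1.878 4.196 1.737
v -0.867 2.863 3.056
v -2.345 3.956 1.854
v -1.334 2.624 3.172
v -2.679 3.56 1.709
v -1.667 2.228 3.028
v -2.752 3.159 1.359
v -1.74 1.826 2.677
v -2.536 2.905 0.937
v -1.524 1.573 2.255
v -2.113 2.897 0.604
v -1.102 1.564 1.923
v -1.646 3.136 0.488
v -0.635 1.804 1.806
v -1.313 3.532 0.632
v -0.301 2.2 1.951
v -1.24 3.934 0.983
v -0.228 2.601 2.301
v -3.527 1.018 1.204
v -2.81 1.641 1.483
v -4.133 1.342 2.036
v -3.053 1.888 1.21
v -3.39 1.961 0.936
v -3.754 1.848 0.715
v -4.073 1.571 0.591
v -4.284 1.184 0.588
v -4.345 0.764 0.707
v -4.243 0.395 0.924
v -4 0.149 1.197
v -3.663 0.075 1.471
v -3.299 0.188 1.692
v -2.98 0.465 1.816
v -2.77 0.852 1.819
v -2.709 1.272 1.7
v -1.787 2.716 -1.762
v -1.482 3.233 -2.648
v -0.828 4.02 -1.965
v -1.133 3.504 -1.078
v -1.949 3.484 -2.49
v -1.296 4.271 -1.806
v -2.373 3.529 -2.136
v -1.72 4.316 -1.453
v -2.64 3.357 -1.683
v -1.987 4.144 -0.999
v -2.679 3.013 -1.25
v -2.025 3.8 -0.567
v -2.478 2.59 -0.955
v -1.824 3.377 -0.271
v -2.092 2.2 -0.875
v -1.438 2.987 -0.192
v -1.624 1.949 -1.034
v -0.971 2.736 -0.35
v -1.2 1.904 -1.387
v -0.547 2.691 -0.704
v -0.933 2.076 -1.841
v -0.28 2.863 -1.157
v -0.895 2.42 -2.273
v -0.241 3.207 -1.59
v -1.096 2.843 -2.569
v -0.442 3.63 -1.885
f 1 38 17
f 38 12 41
f 17 41 6
f 38 41 17
f 1 17 13
f 17 6 18
f 13 18 2
f 17 18 13
f 1 13 22
f 13 2 23
f 22 23 8
f 13 23 22
f 1 22 34
f 22 8 37
f 34 37 11
f 22 37 34
f 1 34 38
f 34 11 42
f 38 42 12
f 34 42 38
f 2 18 29
f 18 6 32
f 29 32 10
f 18 32 29
f 6 41 19
f 41 12 40
f 19 40 5
f 41 40 19
f 12 42 39
f 42 11 35
f 39 35 3
f 42 35 39
f 11 37 36
f 37 8 24
f 36 24 7
f 37 24 36
f 8 23 28
f 23 2 25
f 28 25 9
f 23 25 28
f 4 30 16
f 30 10 31
f 16 31 5
f 30 31 16
f 4 16 14
f 16 5 15
f 14 15 3
f 16 15 14
f 4 14 21
f 14 3 20
f 21 20 7
f 14 20 21
f 4 21 26
f 21 7 27
f 26 27 9
f 21 27 26
f 4 26 30
f 26 9 33
f 30 33 10
f 26 33 30
f 5 31 19
f 31 10 32
f 19 32 6
f 31 32 19
f 3 15 39
f 15 5 40
f 39 40 12
f 15 40 39
f 7 20 36
f 20 3 35
f 36 35 11
f 20 35 36
f 9 27 28
f 27 7 24
f 28 24 8
f 27 24 28
f 10 33 29
f 33 9 25
f 29 25 2
f 33 25 29
f 44 43 47
f 44 47 45
f 45 47 48
f 45 48 46
f 47 43 49
f 47 49 48
f 48 49 50
f 48 50 46
f 49 43 51
f 49 51 50
f 50 51 52
f 50 52 46
f 51 43 53
f 51 53 52
f 52 53 54
f 52 54 46
f 53 43 55
f 53 55 54
f 54 55 56
f 54 56 46
f 55 43 57
f 55 57 56
f 56 57 58
f 56 58 46
f 57 43 59
f 57 59 58
f 58 59 60
f 58 60 46
f 59 43 61
f 59 61 60
f 60 61 62
f 60 62 46
f 61 43 63
f 61 63 62
f 62 63 64
f 62 64 46
f 63 43 44
f 63 44 64
f 64 44 45
f 64 45 46
f 66 65 68
f 66 68 67
f 68 65 69
f 68 69 67
f 69 65 70
f 69 70 67
f 70 65 71
f 70 71 67
f 71 65 72
f 71 72 67
f 72 65 73
f 72 73 67
f 73 65 74
f 73 74 67
f 74 65 75
f 74 75 67
f 75 65 76
f 75 76 67
f 76 65 77
f 76 77 67
f 77 65 78
f 77 78 67
f 78 65 79
f 78 79 67
f 79 65 80
f 79 80 67
f 80 65 66
f 80 66 67
f 82 81 85
f 82 85 83
f 83 85 86
f 83 86 84
f 85 81 87
f 85 87 86
f 86 87 88
f 86 88 84
f 87 81 89
f 87 89 88
f 88 89 90
f 88 90 84
f 89 81 91
f 89 91 90
f 90 91 92
f 90 92 84
f 91 81 93
f 91 93 92
f 92 93 94
f 92 94 84
f 93 81 95
f 93 95 94
f 94 95 96
f 94 96 84
f 95 81 97
f 95 97 96
f 96 97 98
f 96 98 84
f 97 81 99
f 97 99 98
f 98 99 100
f 98 100 84
f 99 81 101
f 99 101 100
f 100 101 102
f 100 102 84
f 101 81 103
f 101 103 102
f 102 103 104
f 102 104 84
f 103 81 105
f 103 105 104
f 104 105 106
f 104 106 84
f 105 81 82
f 105 82 106
f 106 82 83
f 106 83 84



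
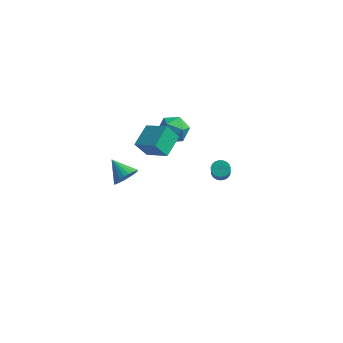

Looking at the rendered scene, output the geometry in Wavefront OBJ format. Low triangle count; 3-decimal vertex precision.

v -3.355 -3.738 3.158
v -2.97 -3.737 3.743
v -4.305 -3.242 3.782
v -2.91 -3.492 3.639
v -2.918 -3.284 3.462
v -2.992 -3.145 3.239
v -3.122 -3.096 3.004
v -3.287 -3.145 2.791
v -3.462 -3.285 2.635
v -3.621 -3.493 2.559
v -3.74 -3.739 2.573
v -3.8 -3.984 2.677
v -3.792 -4.192 2.854
v -3.718 -4.331 3.077
v -3.589 -4.38 3.312
v -3.424 -4.33 3.524
v -3.248 -4.191 3.681
v -3.089 -3.983 3.757
v -3.642 3.987 0.687
v -3.374 3.547 1.442
v -3.766 2.693 -0.022
v -3.498 2.253 0.733
v -4.313 2.668 0.711
v -4.236 3.467 1.149
v -2.904 2.773 0.271
v -2.827 3.572 0.709
v -2.917 2.796 1.186
v -3.788 2.731 1.457
v -3.352 3.509 -0.037
v -4.223 3.444 0.234
v -4.221 -0.555 2.558
v -2.978 -0.917 3.233
v -4.094 0.722 3.007
v -2.851 0.361 3.683
v -3.669 -0.301 1.677
v -2.426 -0.662 2.353
v -3.542 0.977 2.127
v -2.299 0.615 2.802
v -0.7 2.439 -1.276
v -0.2 2.462 -1.372
v 0.02 1.804 -0.38
v -0.48 1.781 -0.284
v -0.229 2.634 -1.251
v -0.009 1.976 -0.259
v -0.341 2.772 -1.135
v -0.12 2.114 -0.143
v -0.514 2.853 -1.043
v -0.294 2.195 -0.051
v -0.719 2.862 -0.991
v -0.499 2.204 0
v -0.921 2.798 -0.989
v -0.701 2.14 0.003
v -1.085 2.671 -1.036
v -0.865 2.014 -0.044
v -1.183 2.505 -1.125
v -0.962 1.847 -0.133
v -1.196 2.327 -1.239
v -0.976 1.67 -0.248
v -1.124 2.169 -1.361
v -0.904 1.511 -0.369
v -0.979 2.057 -1.467
v -0.759 1.399 -0.476
v -0.785 2.011 -1.54
v -0.565 1.354 -0.549
v -0.577 2.039 -1.568
v -0.357 1.382 -0.577
v -0.39 2.137 -1.545
v -0.17 1.479 -0.554
v -0.256 2.286 -1.476
v -0.036 1.628 -0.484
f 2 1 4
f 2 4 3
f 4 1 5
f 4 5 3
f 5 1 6
f 5 6 3
f 6 1 7
f 6 7 3
f 7 1 8
f 7 8 3
f 8 1 9
f 8 9 3
f 9 1 10
f 9 10 3
f 10 1 11
f 10 11 3
f 11 1 12
f 11 12 3
f 12 1 13
f 12 13 3
f 13 1 14
f 13 14 3
f 14 1 15
f 14 15 3
f 15 1 16
f 15 16 3
f 16 1 17
f 16 17 3
f 17 1 18
f 17 18 3
f 18 1 2
f 18 2 3
f 19 30 24
f 19 24 20
f 19 20 26
f 19 26 29
f 19 29 30
f 20 24 28
f 24 30 23
f 30 29 21
f 29 26 25
f 26 20 27
f 22 28 23
f 22 23 21
f 22 21 25
f 22 25 27
f 22 27 28
f 23 28 24
f 21 23 30
f 25 21 29
f 27 25 26
f 28 27 20
f 32 34 31
f 35 32 31
f 31 34 33
f 33 35 31
f 32 38 34
f 36 32 35
f 36 38 32
f 34 38 33
f 37 35 33
f 33 38 37
f 37 36 35
f 38 36 37
f 40 39 43
f 40 43 41
f 41 43 44
f 41 44 42
f 43 39 45
f 43 45 44
f 44 45 46
f 44 46 42
f 45 39 47
f 45 47 46
f 46 47 48
f 46 48 42
f 47 39 49
f 47 49 48
f 48 49 50
f 48 50 42
f 49 39 51
f 49 51 50
f 50 51 52
f 50 52 42
f 51 39 53
f 51 53 52
f 52 53 54
f 52 54 42
f 53 39 55
f 53 55 54
f 54 55 56
f 54 56 42
f 55 39 57
f 55 57 56
f 56 57 58
f 56 58 42
f 57 39 59
f 57 59 58
f 58 59 60
f 58 60 42
f 59 39 61
f 59 61 60
f 60 61 62
f 60 62 42
f 61 39 63
f 61 63 62
f 62 63 64
f 62 64 42
f 63 39 65
f 63 65 64
f 64 65 66
f 64 66 42
f 65 39 67
f 65 67 66
f 66 67 68
f 66 68 42
f 67 39 69
f 67 69 68
f 68 69 70
f 68 70 42
f 69 39 40
f 69 40 70
f 70 40 41
f 70 41 42



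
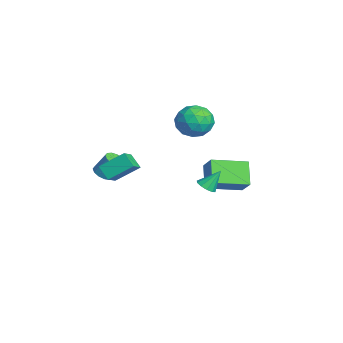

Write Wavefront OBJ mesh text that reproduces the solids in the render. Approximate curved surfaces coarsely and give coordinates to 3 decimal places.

v -3.625 2.146 3.106
v -3.051 2.489 2.24
v -2.229 1.211 3.66
v -1.655 1.554 2.794
v -1.925 2.258 3.586
v -2.788 2.837 3.243
v -2.492 0.863 2.657
v -3.355 1.442 2.314
v -2.351 1.696 1.963
v -2.001 2.559 2.537
v -3.279 1.141 3.363
v -2.929 2.004 3.937
v -3.46 2.4 2.624
v -1.82 1.3 3.276
v -1.978 1.714 3.741
v -1.641 1.916 3.232
v -3.306 2.604 3.214
v -2.969 2.806 2.705
v -2.307 2.67 3.496
v -2.311 0.894 3.195
v -1.974 1.096 2.686
v -3.639 1.784 2.668
v -3.302 1.986 2.159
v -2.973 1.03 2.404
v -2.712 2.136 1.953
v -1.891 1.586 2.278
v -2.383 1.18 2.197
v -2.89 1.52 1.996
v -2.506 2.642 2.29
v -1.685 2.092 2.616
v -1.844 2.507 3.081
v -2.351 2.847 2.88
v -2.094 2.176 2.127
v -3.595 1.608 3.284
v -2.774 1.058 3.61
v -2.929 0.853 3.02
v -3.436 1.193 2.819
v -3.389 2.114 3.622
v -2.568 1.564 3.947
v -2.39 2.18 3.904
v -2.897 2.52 3.703
v -3.186 1.524 3.773
v -1.846 -2.981 0.033
v -1.313 -3.29 0.099
v -1.08 -2.668 1.134
v -1.614 -2.359 1.067
v -1.239 -3.005 -0.089
v -1.006 -2.383 0.946
v -1.358 -2.713 -0.239
v -1.125 -2.09 0.796
v -1.632 -2.506 -0.302
v -1.399 -1.883 0.733
v -1.974 -2.449 -0.259
v -1.741 -1.826 0.776
v -2.275 -2.562 -0.124
v -2.043 -1.939 0.911
v -2.441 -2.808 0.062
v -2.208 -2.185 1.096
v -2.417 -3.109 0.237
v -2.185 -2.486 1.272
v -2.213 -3.369 0.348
v -1.98 -2.746 1.383
v -1.892 -3.507 0.359
v -1.659 -2.884 1.394
v -1.556 -3.477 0.266
v -1.324 -2.854 1.301
v 1.63 -2.856 1.345
v 1.004 -3.217 1.946
v 1.75 -1.624 2.211
v 1.124 -1.986 2.812
v 2.416 -3.314 1.888
v 1.79 -3.676 2.489
v 2.536 -2.083 2.754
v 1.91 -2.444 3.355
v 1.984 1.571 0.702
v 2.256 1.98 0.413
v 1.936 2.309 1.698
v 1.91 2.023 0.363
v 1.593 1.894 0.444
v 1.424 1.642 0.623
v 1.47 1.362 0.832
v 1.712 1.162 0.992
v 2.058 1.119 1.041
v 2.376 1.248 0.961
v 2.544 1.5 0.782
v 2.499 1.78 0.573
v -3.477 2.49 -0.804
v -2.599 2.718 0.071
v -3.603 4.508 -1.203
v -2.725 4.735 -0.328
v -2.355 2.345 -1.892
v -1.477 2.572 -1.017
v -2.481 4.362 -2.291
v -1.603 4.59 -1.416
f 1 38 17
f 38 12 41
f 17 41 6
f 38 41 17
f 1 17 13
f 17 6 18
f 13 18 2
f 17 18 13
f 1 13 22
f 13 2 23
f 22 23 8
f 13 23 22
f 1 22 34
f 22 8 37
f 34 37 11
f 22 37 34
f 1 34 38
f 34 11 42
f 38 42 12
f 34 42 38
f 2 18 29
f 18 6 32
f 29 32 10
f 18 32 29
f 6 41 19
f 41 12 40
f 19 40 5
f 41 40 19
f 12 42 39
f 42 11 35
f 39 35 3
f 42 35 39
f 11 37 36
f 37 8 24
f 36 24 7
f 37 24 36
f 8 23 28
f 23 2 25
f 28 25 9
f 23 25 28
f 4 30 16
f 30 10 31
f 16 31 5
f 30 31 16
f 4 16 14
f 16 5 15
f 14 15 3
f 16 15 14
f 4 14 21
f 14 3 20
f 21 20 7
f 14 20 21
f 4 21 26
f 21 7 27
f 26 27 9
f 21 27 26
f 4 26 30
f 26 9 33
f 30 33 10
f 26 33 30
f 5 31 19
f 31 10 32
f 19 32 6
f 31 32 19
f 3 15 39
f 15 5 40
f 39 40 12
f 15 40 39
f 7 20 36
f 20 3 35
f 36 35 11
f 20 35 36
f 9 27 28
f 27 7 24
f 28 24 8
f 27 24 28
f 10 33 29
f 33 9 25
f 29 25 2
f 33 25 29
f 44 43 47
f 44 47 45
f 45 47 48
f 45 48 46
f 47 43 49
f 47 49 48
f 48 49 50
f 48 50 46
f 49 43 51
f 49 51 50
f 50 51 52
f 50 52 46
f 51 43 53
f 51 53 52
f 52 53 54
f 52 54 46
f 53 43 55
f 53 55 54
f 54 55 56
f 54 56 46
f 55 43 57
f 55 57 56
f 56 57 58
f 56 58 46
f 57 43 59
f 57 59 58
f 58 59 60
f 58 60 46
f 59 43 61
f 59 61 60
f 60 61 62
f 60 62 46
f 61 43 63
f 61 63 62
f 62 63 64
f 62 64 46
f 63 43 65
f 63 65 64
f 64 65 66
f 64 66 46
f 65 43 44
f 65 44 66
f 66 44 45
f 66 45 46
f 68 70 67
f 71 68 67
f 67 70 69
f 69 71 67
f 68 74 70
f 72 68 71
f 72 74 68
f 70 74 69
f 73 71 69
f 69 74 73
f 73 72 71
f 74 72 73
f 76 75 78
f 76 78 77
f 78 75 79
f 78 79 77
f 79 75 80
f 79 80 77
f 80 75 81
f 80 81 77
f 81 75 82
f 81 82 77
f 82 75 83
f 82 83 77
f 83 75 84
f 83 84 77
f 84 75 85
f 84 85 77
f 85 75 86
f 85 86 77
f 86 75 76
f 86 76 77
f 88 90 87
f 91 88 87
f 87 90 89
f 89 91 87
f 88 94 90
f 92 88 91
f 92 94 88
f 90 94 89
f 93 91 89
f 89 94 93
f 93 92 91
f 94 92 93



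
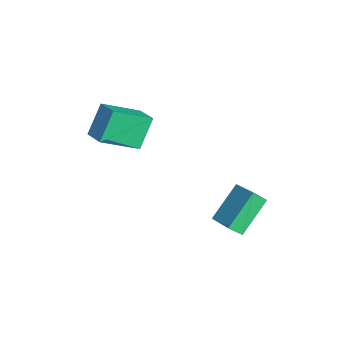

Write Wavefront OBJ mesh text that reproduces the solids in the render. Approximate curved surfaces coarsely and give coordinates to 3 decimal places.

v -0.871 -2.78 -0.838
v -0.475 -4.526 0.181
v -1.553 -2.113 0.569
v -1.157 -3.859 1.588
v 0.177 -2.361 -0.528
v 0.573 -4.107 0.491
v -0.505 -1.694 0.879
v -0.109 -3.44 1.898
v 3.083 0.323 -3.008
v 2.134 1.502 -1.684
v 3.083 0.929 -3.546
v 2.135 2.107 -2.222
v 4.405 0.793 -2.478
v 3.457 1.971 -1.154
v 4.406 1.398 -3.016
v 3.457 2.577 -1.692
f 2 4 1
f 5 2 1
f 1 4 3
f 3 5 1
f 2 8 4
f 6 2 5
f 6 8 2
f 4 8 3
f 7 5 3
f 3 8 7
f 7 6 5
f 8 6 7
f 10 12 9
f 13 10 9
f 9 12 11
f 11 13 9
f 10 16 12
f 14 10 13
f 14 16 10
f 12 16 11
f 15 13 11
f 11 16 15
f 15 14 13
f 16 14 15



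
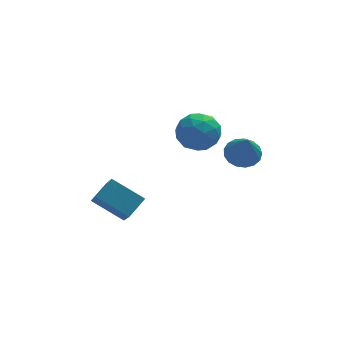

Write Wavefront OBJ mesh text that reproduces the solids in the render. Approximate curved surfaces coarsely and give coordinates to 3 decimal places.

v -3.951 -1.866 -1.088
v -3.015 -1.157 -0.362
v -3.981 -0.322 -2.556
v -3.045 0.386 -1.83
v -2.415 -2.826 -2.13
v -1.479 -2.118 -1.404
v -2.445 -1.283 -3.598
v -1.509 -0.574 -2.872
v 3.527 -2.085 1.374
v 4.207 -1.482 1.741
v 3.513 -3.095 3.066
v 3.801 -1.278 1.858
v 3.333 -1.26 1.865
v 2.909 -1.43 1.76
v 2.626 -1.751 1.566
v 2.551 -2.148 1.328
v 2.698 -2.531 1.101
v 3.036 -2.811 0.936
v 3.487 -2.926 0.872
v 3.946 -2.847 0.923
v 4.31 -2.594 1.077
v 4.494 -2.225 1.299
v 4.457 -1.823 1.539
v 0.188 -1.545 3.185
v 0.841 -0.558 2.812
v 1.839 -2.682 3.068
v 2.492 -1.695 2.695
v 2.067 -1.754 3.86
v 1.047 -1.052 3.932
v 1.633 -2.188 1.948
v 0.613 -1.486 2.02
v 1.734 -0.956 2.048
v 2.003 -0.687 3.229
v 0.677 -2.553 2.651
v 0.946 -2.284 3.832
v 0.37 -0.952 3.009
v 2.31 -2.288 2.871
v 2.06 -2.323 3.556
v 2.444 -1.743 3.337
v 0.491 -1.242 3.667
v 0.875 -0.662 3.448
v 1.595 -1.365 4.063
v 1.805 -2.578 2.432
v 2.189 -1.998 2.213
v 0.236 -1.497 2.543
v 0.62 -0.917 2.324
v 1.085 -1.875 1.817
v 1.279 -0.605 2.34
v 2.249 -1.274 2.272
v 1.744 -1.564 1.833
v 1.144 -1.151 1.875
v 1.436 -0.448 3.035
v 2.407 -1.116 2.966
v 2.157 -1.151 3.651
v 1.557 -0.738 3.693
v 1.961 -0.681 2.586
v 0.273 -2.124 2.914
v 1.244 -2.792 2.845
v 1.123 -2.502 2.187
v 0.523 -2.089 2.229
v 0.431 -1.966 3.608
v 1.401 -2.635 3.54
v 1.536 -2.089 4.005
v 0.936 -1.676 4.047
v 0.719 -2.559 3.294
f 2 4 1
f 5 2 1
f 1 4 3
f 3 5 1
f 2 8 4
f 6 2 5
f 6 8 2
f 4 8 3
f 7 5 3
f 3 8 7
f 7 6 5
f 8 6 7
f 10 9 12
f 10 12 11
f 12 9 13
f 12 13 11
f 13 9 14
f 13 14 11
f 14 9 15
f 14 15 11
f 15 9 16
f 15 16 11
f 16 9 17
f 16 17 11
f 17 9 18
f 17 18 11
f 18 9 19
f 18 19 11
f 19 9 20
f 19 20 11
f 20 9 21
f 20 21 11
f 21 9 22
f 21 22 11
f 22 9 23
f 22 23 11
f 23 9 10
f 23 10 11
f 24 61 40
f 61 35 64
f 40 64 29
f 61 64 40
f 24 40 36
f 40 29 41
f 36 41 25
f 40 41 36
f 24 36 45
f 36 25 46
f 45 46 31
f 36 46 45
f 24 45 57
f 45 31 60
f 57 60 34
f 45 60 57
f 24 57 61
f 57 34 65
f 61 65 35
f 57 65 61
f 25 41 52
f 41 29 55
f 52 55 33
f 41 55 52
f 29 64 42
f 64 35 63
f 42 63 28
f 64 63 42
f 35 65 62
f 65 34 58
f 62 58 26
f 65 58 62
f 34 60 59
f 60 31 47
f 59 47 30
f 60 47 59
f 31 46 51
f 46 25 48
f 51 48 32
f 46 48 51
f 27 53 39
f 53 33 54
f 39 54 28
f 53 54 39
f 27 39 37
f 39 28 38
f 37 38 26
f 39 38 37
f 27 37 44
f 37 26 43
f 44 43 30
f 37 43 44
f 27 44 49
f 44 30 50
f 49 50 32
f 44 50 49
f 27 49 53
f 49 32 56
f 53 56 33
f 49 56 53
f 28 54 42
f 54 33 55
f 42 55 29
f 54 55 42
f 26 38 62
f 38 28 63
f 62 63 35
f 38 63 62
f 30 43 59
f 43 26 58
f 59 58 34
f 43 58 59
f 32 50 51
f 50 30 47
f 51 47 31
f 50 47 51
f 33 56 52
f 56 32 48
f 52 48 25
f 56 48 52



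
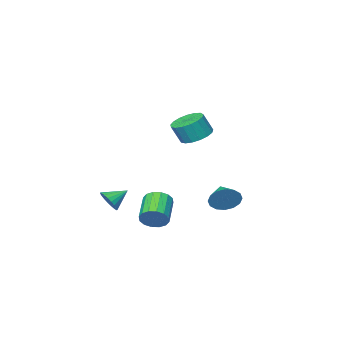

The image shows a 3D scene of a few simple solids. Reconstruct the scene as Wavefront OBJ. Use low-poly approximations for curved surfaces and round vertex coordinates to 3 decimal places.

v 2.833 -1.415 -2.766
v 3.207 -1.535 -2.092
v 1.727 -1.205 -2.114
v 3.243 -1.215 -2.133
v 3.208 -0.93 -2.284
v 3.109 -0.729 -2.518
v 2.961 -0.646 -2.795
v 2.792 -0.696 -3.066
v 2.629 -0.871 -3.286
v 2.502 -1.14 -3.416
v 2.432 -1.456 -3.433
v 2.431 -1.765 -3.335
v 2.5 -2.013 -3.138
v 2.626 -2.159 -2.877
v 2.788 -2.175 -2.597
v 2.958 -2.06 -2.346
v 3.106 -1.834 -2.167
v 1.234 0.647 -3.813
v 1.866 0.427 -3.289
v 0.757 -0.787 -2.462
v 0.126 -0.567 -2.987
v 1.658 0.756 -3.085
v 0.549 -0.457 -2.258
v 1.336 1.056 -3.076
v 0.227 -0.157 -2.249
v 0.987 1.247 -3.264
v -0.122 0.033 -2.437
v 0.705 1.276 -3.6
v -0.404 0.063 -2.773
v 0.564 1.137 -3.993
v -0.545 -0.076 -3.166
v 0.603 0.867 -4.338
v -0.506 -0.347 -3.511
v 0.811 0.537 -4.542
v -0.298 -0.676 -3.715
v 1.133 0.237 -4.551
v 0.024 -0.976 -3.724
v 1.482 0.047 -4.363
v 0.373 -1.167 -3.536
v 1.764 0.017 -4.027
v 0.655 -1.196 -3.2
v 1.905 0.156 -3.634
v 0.796 -1.057 -2.807
v -2.267 2.392 -2.555
v -1.998 1.947 -3.362
v -2.853 1.148 -2.065
v -1.615 1.89 -3.05
v -1.408 1.968 -2.605
v -1.43 2.159 -2.147
v -1.677 2.413 -1.798
v -2.082 2.661 -1.653
v -2.537 2.837 -1.749
v -2.919 2.894 -2.061
v -3.127 2.816 -2.505
v -3.104 2.625 -2.964
v -2.857 2.371 -3.312
v -2.452 2.123 -3.458
v 0.328 3.334 2.995
v 0.93 2.694 2.608
v 1.415 2.467 3.738
v 0.812 3.106 4.125
v 1.162 3.09 2.588
v 1.647 2.863 3.718
v 1.203 3.542 2.662
v 1.688 3.315 3.791
v 1.044 3.946 2.811
v 1.528 3.719 3.941
v 0.72 4.21 3.003
v 1.205 3.982 4.133
v 0.307 4.273 3.193
v 0.791 4.045 4.323
v -0.102 4.121 3.338
v 0.382 3.893 4.468
v -0.412 3.788 3.404
v 0.072 3.561 4.534
v -0.553 3.352 3.377
v -0.069 3.124 4.506
v -0.492 2.911 3.262
v -0.007 2.684 4.391
v -0.243 2.567 3.086
v 0.241 2.34 4.215
v 0.137 2.399 2.889
v 0.621 2.172 4.019
v 0.56 2.445 2.717
v 1.045 2.217 3.846
f 2 1 4
f 2 4 3
f 4 1 5
f 4 5 3
f 5 1 6
f 5 6 3
f 6 1 7
f 6 7 3
f 7 1 8
f 7 8 3
f 8 1 9
f 8 9 3
f 9 1 10
f 9 10 3
f 10 1 11
f 10 11 3
f 11 1 12
f 11 12 3
f 12 1 13
f 12 13 3
f 13 1 14
f 13 14 3
f 14 1 15
f 14 15 3
f 15 1 16
f 15 16 3
f 16 1 17
f 16 17 3
f 17 1 2
f 17 2 3
f 19 18 22
f 19 22 20
f 20 22 23
f 20 23 21
f 22 18 24
f 22 24 23
f 23 24 25
f 23 25 21
f 24 18 26
f 24 26 25
f 25 26 27
f 25 27 21
f 26 18 28
f 26 28 27
f 27 28 29
f 27 29 21
f 28 18 30
f 28 30 29
f 29 30 31
f 29 31 21
f 30 18 32
f 30 32 31
f 31 32 33
f 31 33 21
f 32 18 34
f 32 34 33
f 33 34 35
f 33 35 21
f 34 18 36
f 34 36 35
f 35 36 37
f 35 37 21
f 36 18 38
f 36 38 37
f 37 38 39
f 37 39 21
f 38 18 40
f 38 40 39
f 39 40 41
f 39 41 21
f 40 18 42
f 40 42 41
f 41 42 43
f 41 43 21
f 42 18 19
f 42 19 43
f 43 19 20
f 43 20 21
f 45 44 47
f 45 47 46
f 47 44 48
f 47 48 46
f 48 44 49
f 48 49 46
f 49 44 50
f 49 50 46
f 50 44 51
f 50 51 46
f 51 44 52
f 51 52 46
f 52 44 53
f 52 53 46
f 53 44 54
f 53 54 46
f 54 44 55
f 54 55 46
f 55 44 56
f 55 56 46
f 56 44 57
f 56 57 46
f 57 44 45
f 57 45 46
f 59 58 62
f 59 62 60
f 60 62 63
f 60 63 61
f 62 58 64
f 62 64 63
f 63 64 65
f 63 65 61
f 64 58 66
f 64 66 65
f 65 66 67
f 65 67 61
f 66 58 68
f 66 68 67
f 67 68 69
f 67 69 61
f 68 58 70
f 68 70 69
f 69 70 71
f 69 71 61
f 70 58 72
f 70 72 71
f 71 72 73
f 71 73 61
f 72 58 74
f 72 74 73
f 73 74 75
f 73 75 61
f 74 58 76
f 74 76 75
f 75 76 77
f 75 77 61
f 76 58 78
f 76 78 77
f 77 78 79
f 77 79 61
f 78 58 80
f 78 80 79
f 79 80 81
f 79 81 61
f 80 58 82
f 80 82 81
f 81 82 83
f 81 83 61
f 82 58 84
f 82 84 83
f 83 84 85
f 83 85 61
f 84 58 59
f 84 59 85
f 85 59 60
f 85 60 61



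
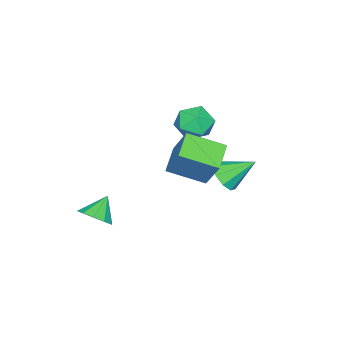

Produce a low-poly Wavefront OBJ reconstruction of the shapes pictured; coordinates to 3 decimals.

v -1.693 2.538 -0.124
v -1.332 2.051 0.696
v -2.407 3.942 1.024
v -0.852 2.494 0.451
v -0.766 2.959 -0.062
v -1.113 3.226 -0.605
v -1.732 3.171 -0.923
v -2.332 2.82 -0.867
v -2.634 2.337 -0.464
v -2.495 1.948 0.098
v -1.98 1.835 0.556
v -0.624 0.176 1.807
v -0.113 1.216 3.665
v -1.468 2.02 1.007
v -0.957 3.06 2.866
v 0.857 0.58 1.174
v 1.368 1.62 3.033
v 0.013 2.424 0.375
v 0.524 3.464 2.233
v -5.01 -0.23 1.431
v -4.172 0.259 0.71
v -3.608 -1.159 2.43
v -2.77 -0.67 1.709
v -3.382 0.027 2.485
v -4.248 0.602 1.867
v -3.532 -1.502 1.273
v -4.398 -0.927 0.655
v -3.258 -0.527 0.612
v -3.165 0.418 1.361
v -4.615 -1.318 1.779
v -4.522 -0.373 2.528
v 2.847 -2.411 -2.27
v 3.512 -2.667 -1.554
v 1.773 -2.289 -1.23
v 3.523 -2.045 -1.615
v 3.276 -1.564 -1.926
v 2.865 -1.406 -2.369
v 2.447 -1.632 -2.774
v 2.182 -2.155 -2.986
v 2.171 -2.776 -2.925
v 2.417 -3.258 -2.614
v 2.828 -3.416 -2.172
v 3.246 -3.19 -1.767
f 2 1 4
f 2 4 3
f 4 1 5
f 4 5 3
f 5 1 6
f 5 6 3
f 6 1 7
f 6 7 3
f 7 1 8
f 7 8 3
f 8 1 9
f 8 9 3
f 9 1 10
f 9 10 3
f 10 1 11
f 10 11 3
f 11 1 2
f 11 2 3
f 13 15 12
f 16 13 12
f 12 15 14
f 14 16 12
f 13 19 15
f 17 13 16
f 17 19 13
f 15 19 14
f 18 16 14
f 14 19 18
f 18 17 16
f 19 17 18
f 20 31 25
f 20 25 21
f 20 21 27
f 20 27 30
f 20 30 31
f 21 25 29
f 25 31 24
f 31 30 22
f 30 27 26
f 27 21 28
f 23 29 24
f 23 24 22
f 23 22 26
f 23 26 28
f 23 28 29
f 24 29 25
f 22 24 31
f 26 22 30
f 28 26 27
f 29 28 21
f 33 32 35
f 33 35 34
f 35 32 36
f 35 36 34
f 36 32 37
f 36 37 34
f 37 32 38
f 37 38 34
f 38 32 39
f 38 39 34
f 39 32 40
f 39 40 34
f 40 32 41
f 40 41 34
f 41 32 42
f 41 42 34
f 42 32 43
f 42 43 34
f 43 32 33
f 43 33 34



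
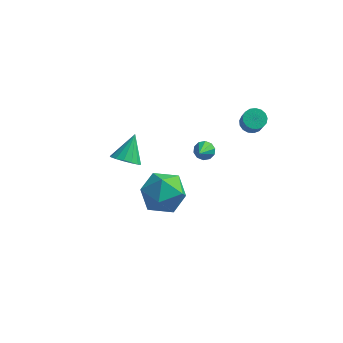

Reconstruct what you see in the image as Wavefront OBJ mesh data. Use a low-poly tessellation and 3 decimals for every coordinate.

v -1.886 -2.349 0.108
v -0.969 -1.583 0.198
v -0.851 -3.697 1.042
v 0.066 -2.931 1.132
v -0.939 -2.738 1.755
v -1.579 -1.905 1.178
v -0.241 -3.375 0.062
v -0.881 -2.542 -0.515
v 0.048 -2.217 0.169
v -0.384 -1.823 1.216
v -1.436 -3.457 0.024
v -1.868 -3.063 1.071
v -0.21 2.583 -1.46
v 0.078 2.875 -1.109
v -0.21 1.477 -0.54
v -0.245 2.928 -1.046
v -0.555 2.849 -1.141
v -0.733 2.669 -1.358
v -0.711 2.456 -1.614
v -0.498 2.292 -1.812
v -0.174 2.239 -1.875
v 0.136 2.318 -1.78
v 0.314 2.498 -1.562
v 0.292 2.711 -1.306
v 2.202 1.798 2.265
v 2.752 1.758 2.085
v 3.008 1.263 2.975
v 2.458 1.302 3.155
v 2.745 1.999 2.222
v 3 1.504 3.112
v 2.612 2.195 2.368
v 2.867 1.7 3.259
v 2.386 2.299 2.491
v 2.641 1.804 3.381
v 2.118 2.288 2.562
v 2.373 1.793 3.452
v 1.869 2.165 2.565
v 2.124 1.67 3.455
v 1.697 1.958 2.499
v 1.952 1.463 3.389
v 1.64 1.714 2.38
v 1.895 1.219 3.27
v 1.712 1.489 2.234
v 1.967 0.994 3.124
v 1.897 1.335 2.095
v 2.152 0.84 2.985
v 2.151 1.287 1.995
v 2.406 0.791 2.885
v 2.418 1.355 1.957
v 2.673 0.86 2.847
v 2.634 1.525 1.99
v 2.89 1.03 2.88
v -4.02 2.039 -2.73
v -3.681 2.51 -3.281
v -3.82 3.161 -1.65
v -4.085 2.598 -3.299
v -4.472 2.537 -3.164
v -4.737 2.343 -2.913
v -4.811 2.067 -2.613
v -4.672 1.784 -2.344
v -4.359 1.569 -2.179
v -3.955 1.48 -2.162
v -3.568 1.541 -2.297
v -3.303 1.736 -2.548
v -3.229 2.011 -2.848
v -3.368 2.295 -3.116
f 1 12 6
f 1 6 2
f 1 2 8
f 1 8 11
f 1 11 12
f 2 6 10
f 6 12 5
f 12 11 3
f 11 8 7
f 8 2 9
f 4 10 5
f 4 5 3
f 4 3 7
f 4 7 9
f 4 9 10
f 5 10 6
f 3 5 12
f 7 3 11
f 9 7 8
f 10 9 2
f 14 13 16
f 14 16 15
f 16 13 17
f 16 17 15
f 17 13 18
f 17 18 15
f 18 13 19
f 18 19 15
f 19 13 20
f 19 20 15
f 20 13 21
f 20 21 15
f 21 13 22
f 21 22 15
f 22 13 23
f 22 23 15
f 23 13 24
f 23 24 15
f 24 13 14
f 24 14 15
f 26 25 29
f 26 29 27
f 27 29 30
f 27 30 28
f 29 25 31
f 29 31 30
f 30 31 32
f 30 32 28
f 31 25 33
f 31 33 32
f 32 33 34
f 32 34 28
f 33 25 35
f 33 35 34
f 34 35 36
f 34 36 28
f 35 25 37
f 35 37 36
f 36 37 38
f 36 38 28
f 37 25 39
f 37 39 38
f 38 39 40
f 38 40 28
f 39 25 41
f 39 41 40
f 40 41 42
f 40 42 28
f 41 25 43
f 41 43 42
f 42 43 44
f 42 44 28
f 43 25 45
f 43 45 44
f 44 45 46
f 44 46 28
f 45 25 47
f 45 47 46
f 46 47 48
f 46 48 28
f 47 25 49
f 47 49 48
f 48 49 50
f 48 50 28
f 49 25 51
f 49 51 50
f 50 51 52
f 50 52 28
f 51 25 26
f 51 26 52
f 52 26 27
f 52 27 28
f 54 53 56
f 54 56 55
f 56 53 57
f 56 57 55
f 57 53 58
f 57 58 55
f 58 53 59
f 58 59 55
f 59 53 60
f 59 60 55
f 60 53 61
f 60 61 55
f 61 53 62
f 61 62 55
f 62 53 63
f 62 63 55
f 63 53 64
f 63 64 55
f 64 53 65
f 64 65 55
f 65 53 66
f 65 66 55
f 66 53 54
f 66 54 55



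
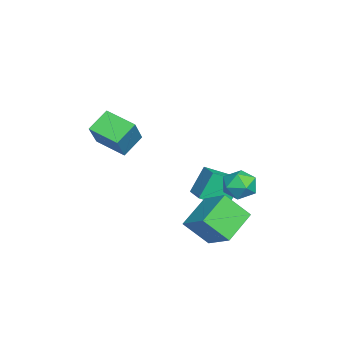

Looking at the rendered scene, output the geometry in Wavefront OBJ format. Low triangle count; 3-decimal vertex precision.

v -0.296 -3.951 2.55
v -1.267 -3.192 3.44
v 0.466 -2.361 2.026
v -0.505 -1.602 2.916
v 1.065 -4.078 4.144
v 0.094 -3.319 5.034
v 1.827 -2.488 3.62
v 0.856 -1.729 4.51
v 0.404 3.104 -2.221
v 0.496 1.78 -0.848
v 1.667 4.299 -1.154
v 1.759 2.975 0.22
v 2.081 2.205 -3.2
v 2.173 0.881 -1.826
v 3.344 3.4 -2.132
v 3.436 2.076 -0.759
v -0.742 4.282 0.237
v 0.184 3.9 -0.085
v -1.544 3.02 -0.575
v -0.618 2.638 -0.897
v -0.882 2.59 0.12
v -0.386 3.37 0.622
v -0.974 3.55 -1.282
v -0.478 4.33 -0.78
v 0.04 3.448 -1.023
v 0.097 2.855 -0.157
v -1.457 4.065 -0.503
v -1.4 3.472 0.363
v -5.078 2.624 -2.066
v -4.531 1.131 -1.223
v -3.735 3.277 -1.783
v -3.188 1.784 -0.939
v -4.412 1.956 -3.681
v -3.865 0.463 -2.837
v -3.069 2.609 -3.397
v -2.522 1.116 -2.554
f 2 4 1
f 5 2 1
f 1 4 3
f 3 5 1
f 2 8 4
f 6 2 5
f 6 8 2
f 4 8 3
f 7 5 3
f 3 8 7
f 7 6 5
f 8 6 7
f 10 12 9
f 13 10 9
f 9 12 11
f 11 13 9
f 10 16 12
f 14 10 13
f 14 16 10
f 12 16 11
f 15 13 11
f 11 16 15
f 15 14 13
f 16 14 15
f 17 28 22
f 17 22 18
f 17 18 24
f 17 24 27
f 17 27 28
f 18 22 26
f 22 28 21
f 28 27 19
f 27 24 23
f 24 18 25
f 20 26 21
f 20 21 19
f 20 19 23
f 20 23 25
f 20 25 26
f 21 26 22
f 19 21 28
f 23 19 27
f 25 23 24
f 26 25 18
f 30 32 29
f 33 30 29
f 29 32 31
f 31 33 29
f 30 36 32
f 34 30 33
f 34 36 30
f 32 36 31
f 35 33 31
f 31 36 35
f 35 34 33
f 36 34 35

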